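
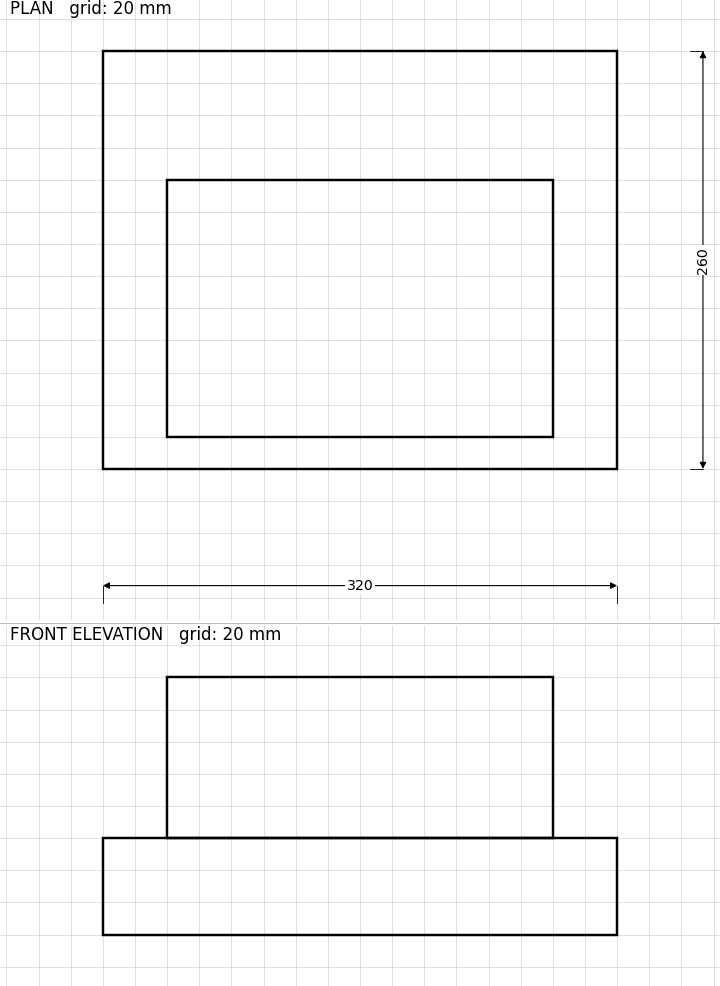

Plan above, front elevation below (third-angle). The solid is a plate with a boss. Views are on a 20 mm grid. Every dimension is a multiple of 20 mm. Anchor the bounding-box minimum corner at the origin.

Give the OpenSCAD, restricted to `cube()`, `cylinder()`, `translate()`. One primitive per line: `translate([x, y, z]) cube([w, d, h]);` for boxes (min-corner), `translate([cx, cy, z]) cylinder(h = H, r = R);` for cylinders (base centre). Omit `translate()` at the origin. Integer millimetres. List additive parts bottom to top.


cube([320, 260, 60]);
translate([40, 20, 60]) cube([240, 160, 100]);


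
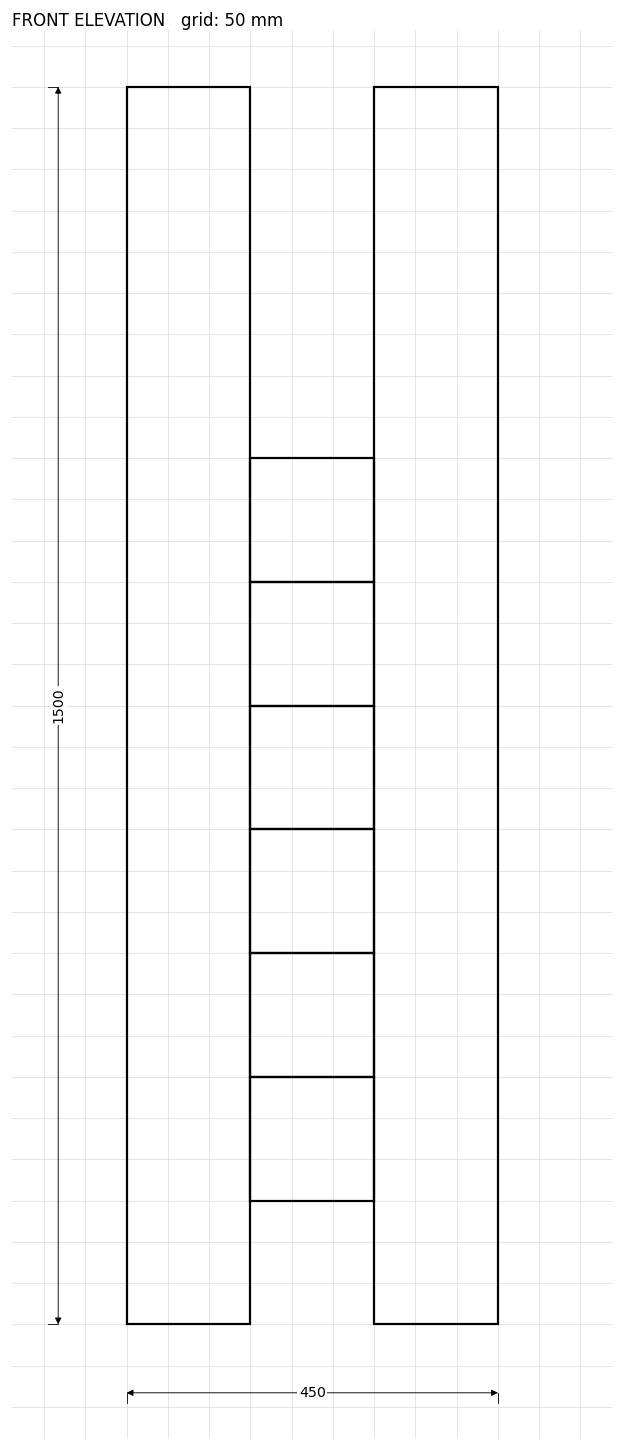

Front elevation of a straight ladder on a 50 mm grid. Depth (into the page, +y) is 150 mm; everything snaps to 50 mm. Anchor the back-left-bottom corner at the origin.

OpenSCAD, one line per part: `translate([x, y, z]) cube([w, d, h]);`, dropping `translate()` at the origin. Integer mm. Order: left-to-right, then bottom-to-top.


cube([150, 150, 1500]);
translate([150, 0, 150]) cube([150, 150, 150]);
translate([150, 0, 300]) cube([150, 150, 150]);
translate([150, 0, 450]) cube([150, 150, 150]);
translate([150, 0, 600]) cube([150, 150, 150]);
translate([150, 0, 750]) cube([150, 150, 150]);
translate([150, 0, 900]) cube([150, 150, 150]);
translate([300, 0, 0]) cube([150, 150, 1500]);


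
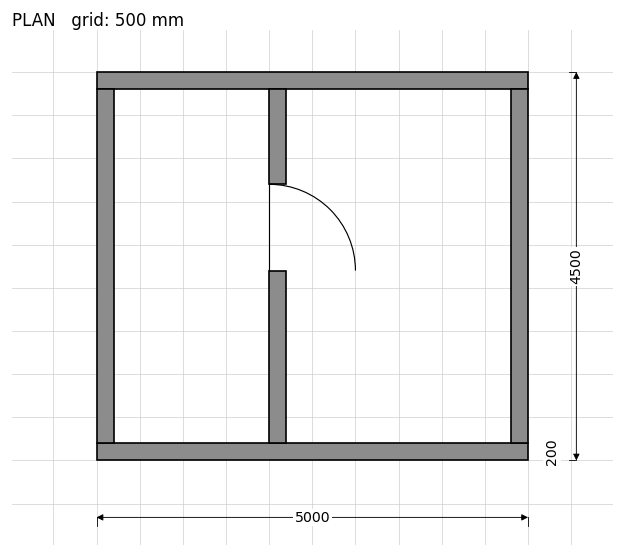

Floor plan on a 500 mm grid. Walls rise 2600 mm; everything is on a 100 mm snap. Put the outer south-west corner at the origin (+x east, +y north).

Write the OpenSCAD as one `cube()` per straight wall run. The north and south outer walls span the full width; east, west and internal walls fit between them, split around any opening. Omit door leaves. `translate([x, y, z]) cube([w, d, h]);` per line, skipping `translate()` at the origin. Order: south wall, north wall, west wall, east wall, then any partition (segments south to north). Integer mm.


cube([5000, 200, 2600]);
translate([0, 4300, 0]) cube([5000, 200, 2600]);
translate([0, 200, 0]) cube([200, 4100, 2600]);
translate([4800, 200, 0]) cube([200, 4100, 2600]);
translate([2000, 200, 0]) cube([200, 2000, 2600]);
translate([2000, 3200, 0]) cube([200, 1100, 2600]);


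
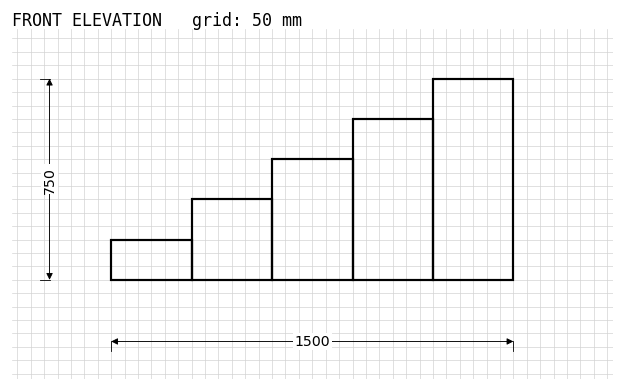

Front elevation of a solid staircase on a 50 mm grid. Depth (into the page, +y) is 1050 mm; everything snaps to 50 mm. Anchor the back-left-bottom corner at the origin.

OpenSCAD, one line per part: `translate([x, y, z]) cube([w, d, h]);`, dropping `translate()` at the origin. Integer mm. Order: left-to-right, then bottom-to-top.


cube([300, 1050, 150]);
translate([300, 0, 0]) cube([300, 1050, 300]);
translate([600, 0, 0]) cube([300, 1050, 450]);
translate([900, 0, 0]) cube([300, 1050, 600]);
translate([1200, 0, 0]) cube([300, 1050, 750]);


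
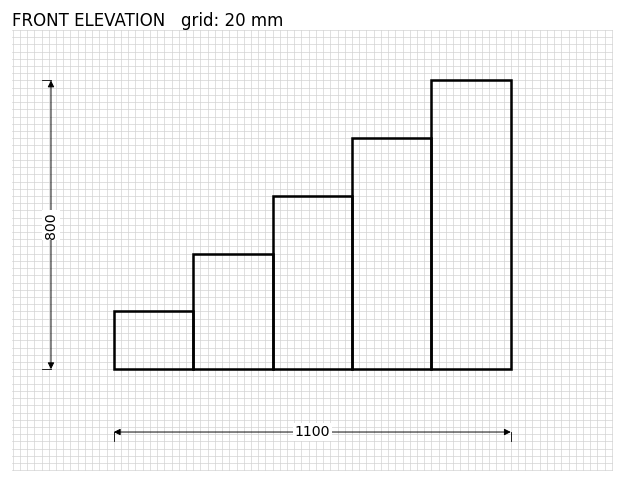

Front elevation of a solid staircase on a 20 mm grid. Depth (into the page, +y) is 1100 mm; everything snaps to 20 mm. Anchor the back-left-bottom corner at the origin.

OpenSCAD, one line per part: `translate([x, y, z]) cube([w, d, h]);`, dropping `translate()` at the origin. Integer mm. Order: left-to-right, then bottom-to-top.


cube([220, 1100, 160]);
translate([220, 0, 0]) cube([220, 1100, 320]);
translate([440, 0, 0]) cube([220, 1100, 480]);
translate([660, 0, 0]) cube([220, 1100, 640]);
translate([880, 0, 0]) cube([220, 1100, 800]);


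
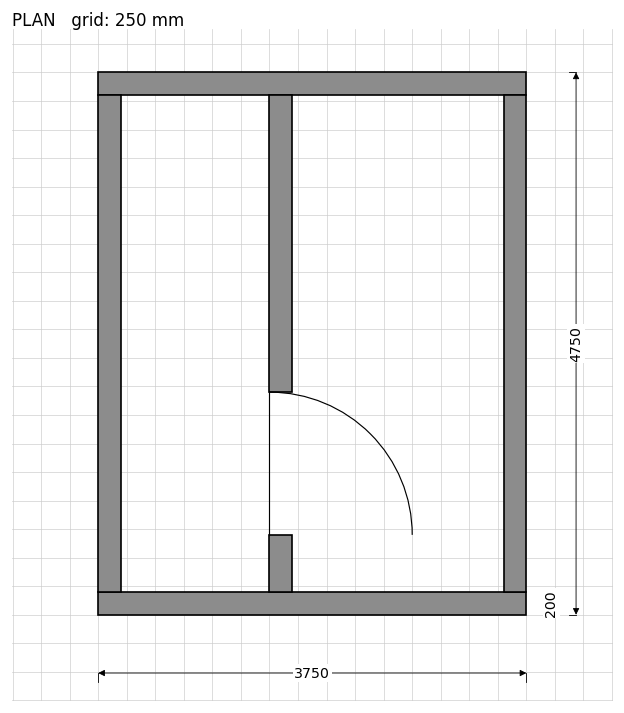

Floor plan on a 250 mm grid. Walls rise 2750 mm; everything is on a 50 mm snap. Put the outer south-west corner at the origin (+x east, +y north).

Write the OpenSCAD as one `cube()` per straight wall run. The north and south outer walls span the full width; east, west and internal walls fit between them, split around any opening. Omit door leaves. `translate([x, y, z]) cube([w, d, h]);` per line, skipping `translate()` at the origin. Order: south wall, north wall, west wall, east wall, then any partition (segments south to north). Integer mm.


cube([3750, 200, 2750]);
translate([0, 4550, 0]) cube([3750, 200, 2750]);
translate([0, 200, 0]) cube([200, 4350, 2750]);
translate([3550, 200, 0]) cube([200, 4350, 2750]);
translate([1500, 200, 0]) cube([200, 500, 2750]);
translate([1500, 1950, 0]) cube([200, 2600, 2750]);


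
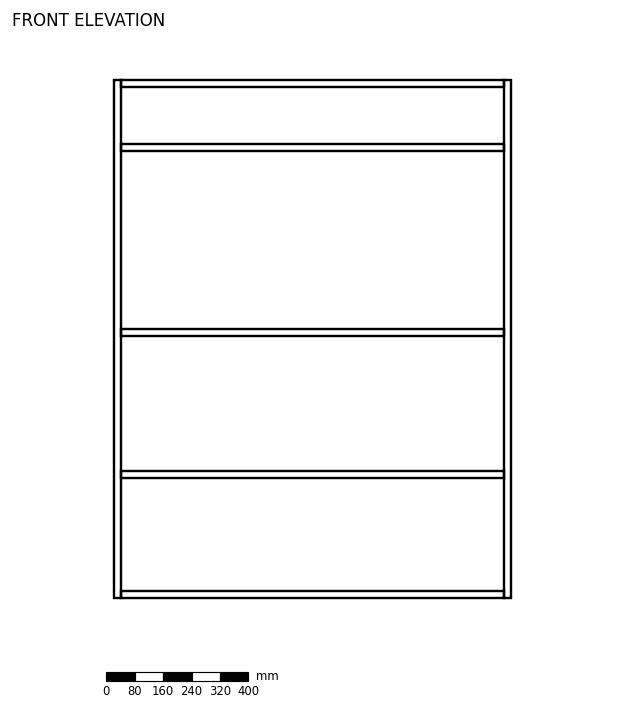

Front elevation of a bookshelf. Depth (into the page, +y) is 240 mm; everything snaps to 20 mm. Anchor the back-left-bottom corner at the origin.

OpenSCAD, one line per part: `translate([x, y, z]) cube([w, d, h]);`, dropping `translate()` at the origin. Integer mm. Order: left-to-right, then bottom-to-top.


cube([20, 240, 1460]);
translate([20, 0, 0]) cube([1080, 240, 20]);
translate([20, 0, 340]) cube([1080, 240, 20]);
translate([20, 0, 740]) cube([1080, 240, 20]);
translate([20, 0, 1260]) cube([1080, 240, 20]);
translate([20, 0, 1440]) cube([1080, 240, 20]);
translate([1100, 0, 0]) cube([20, 240, 1460]);


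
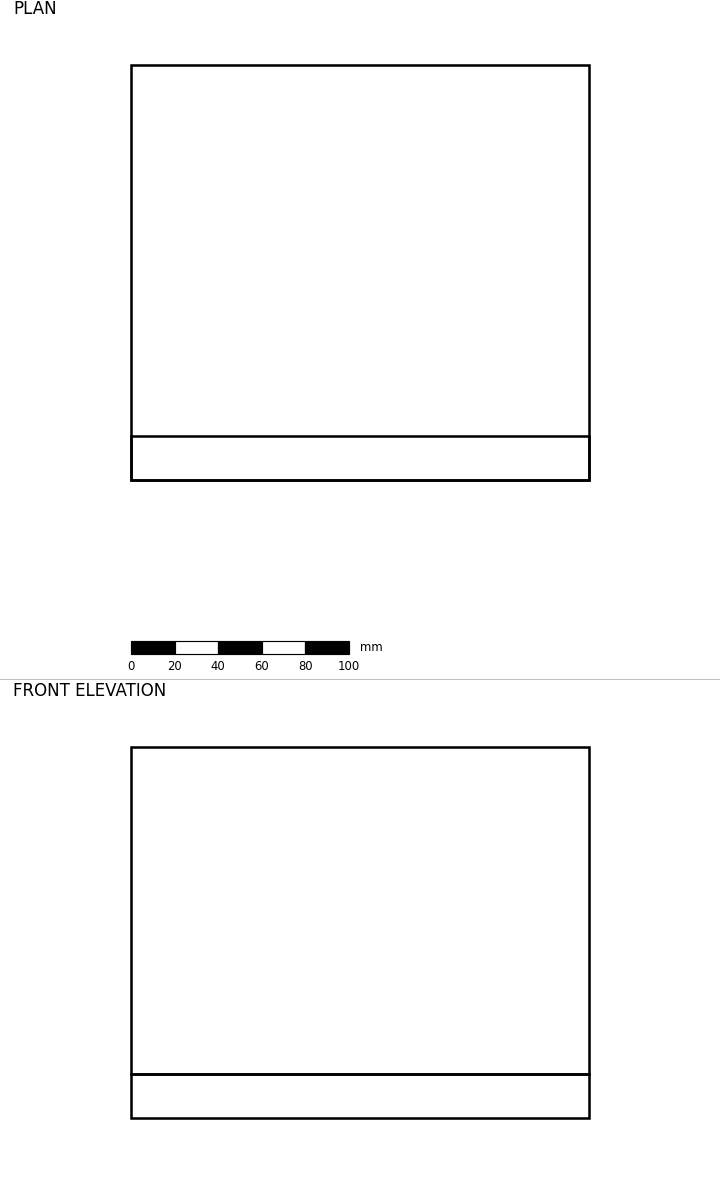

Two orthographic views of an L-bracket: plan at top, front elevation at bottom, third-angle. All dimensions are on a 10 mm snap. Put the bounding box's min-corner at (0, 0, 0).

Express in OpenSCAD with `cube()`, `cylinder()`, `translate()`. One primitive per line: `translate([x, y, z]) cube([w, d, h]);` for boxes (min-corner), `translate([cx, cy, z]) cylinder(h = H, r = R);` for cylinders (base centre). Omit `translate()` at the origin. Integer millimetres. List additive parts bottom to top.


cube([210, 190, 20]);
translate([0, 0, 20]) cube([210, 20, 150]);


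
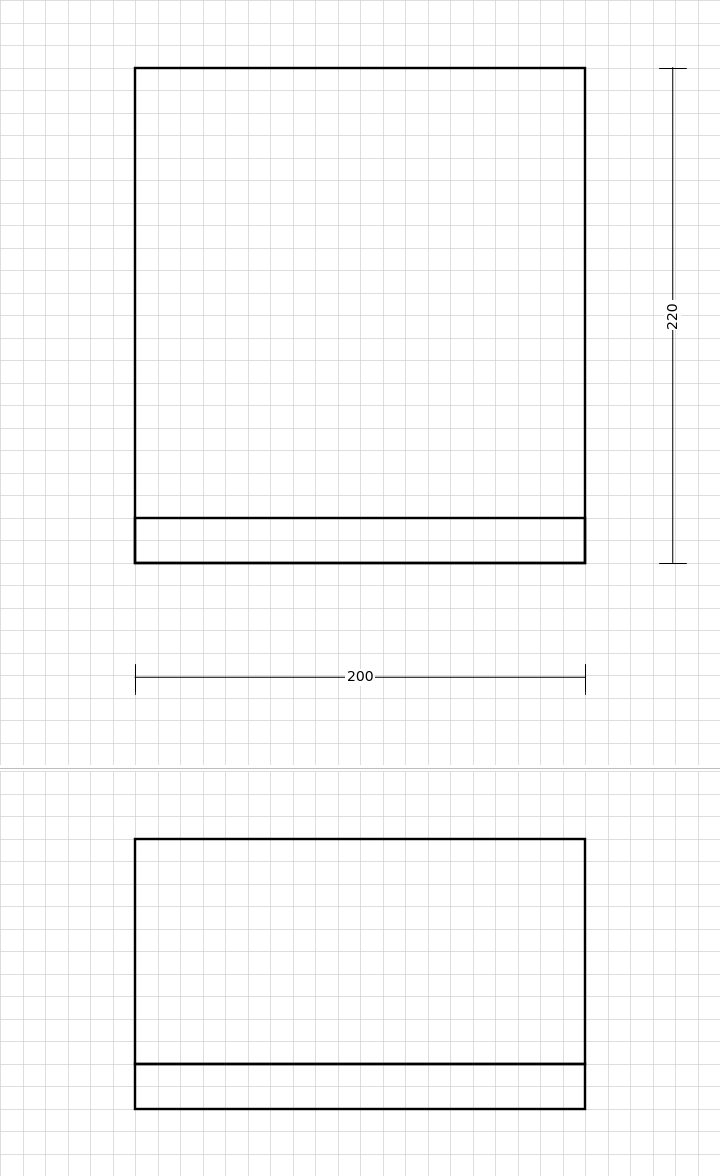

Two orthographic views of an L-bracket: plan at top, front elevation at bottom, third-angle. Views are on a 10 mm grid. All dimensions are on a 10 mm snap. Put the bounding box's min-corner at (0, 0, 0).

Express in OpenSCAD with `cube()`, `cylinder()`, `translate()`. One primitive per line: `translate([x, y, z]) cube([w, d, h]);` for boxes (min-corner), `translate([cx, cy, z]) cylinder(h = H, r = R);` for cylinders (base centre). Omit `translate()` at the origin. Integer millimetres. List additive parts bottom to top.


cube([200, 220, 20]);
translate([0, 0, 20]) cube([200, 20, 100]);


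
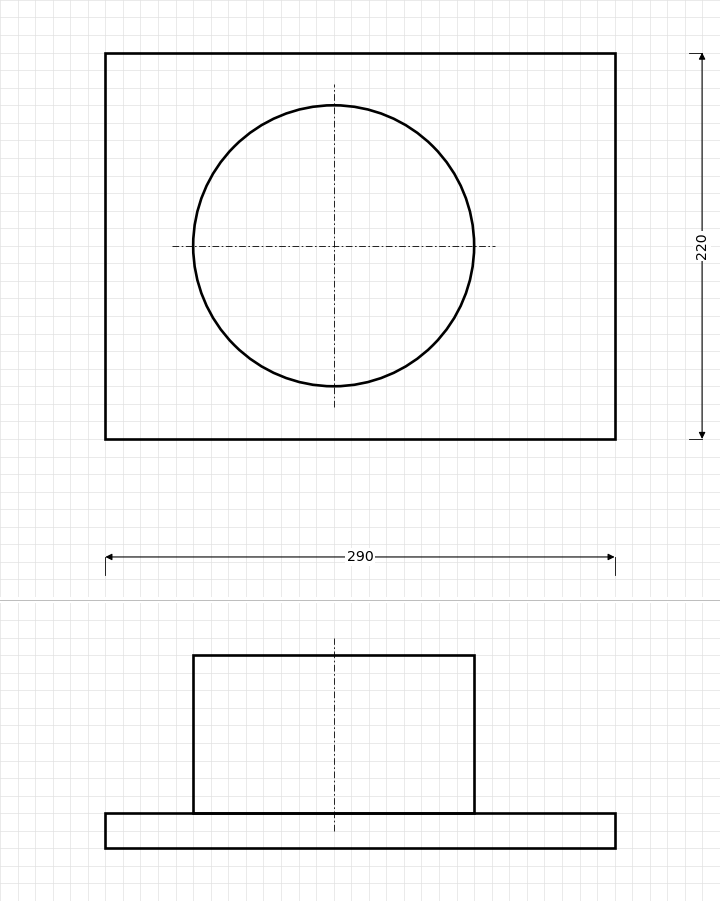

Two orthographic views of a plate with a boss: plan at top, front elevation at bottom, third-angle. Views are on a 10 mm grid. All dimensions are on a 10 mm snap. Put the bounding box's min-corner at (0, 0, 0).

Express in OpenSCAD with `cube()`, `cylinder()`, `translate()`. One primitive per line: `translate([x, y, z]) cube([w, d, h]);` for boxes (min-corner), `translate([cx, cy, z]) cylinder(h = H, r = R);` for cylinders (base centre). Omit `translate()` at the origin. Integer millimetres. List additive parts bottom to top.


cube([290, 220, 20]);
translate([130, 110, 20]) cylinder(h = 90, r = 80);


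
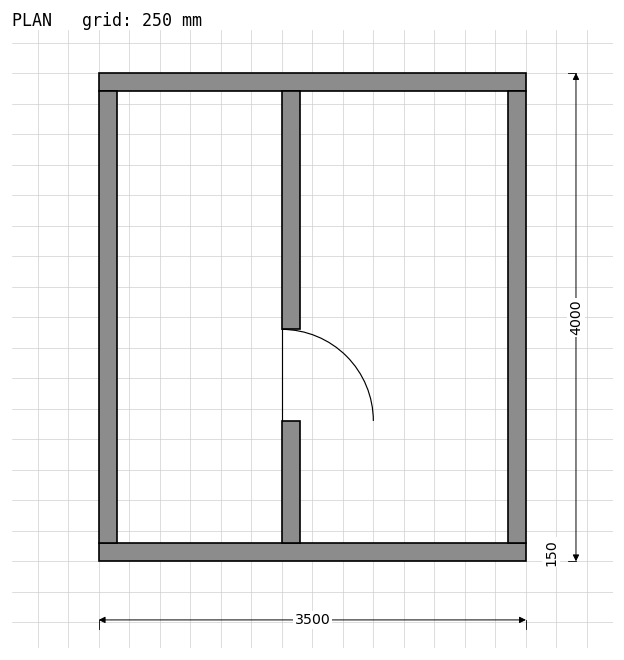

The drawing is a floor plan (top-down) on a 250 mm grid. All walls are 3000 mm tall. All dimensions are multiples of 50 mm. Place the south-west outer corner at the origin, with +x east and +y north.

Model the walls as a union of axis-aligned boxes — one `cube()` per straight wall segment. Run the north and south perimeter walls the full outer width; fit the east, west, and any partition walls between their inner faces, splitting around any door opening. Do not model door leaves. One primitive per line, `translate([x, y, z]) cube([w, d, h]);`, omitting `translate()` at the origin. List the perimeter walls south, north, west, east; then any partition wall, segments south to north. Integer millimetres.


cube([3500, 150, 3000]);
translate([0, 3850, 0]) cube([3500, 150, 3000]);
translate([0, 150, 0]) cube([150, 3700, 3000]);
translate([3350, 150, 0]) cube([150, 3700, 3000]);
translate([1500, 150, 0]) cube([150, 1000, 3000]);
translate([1500, 1900, 0]) cube([150, 1950, 3000]);


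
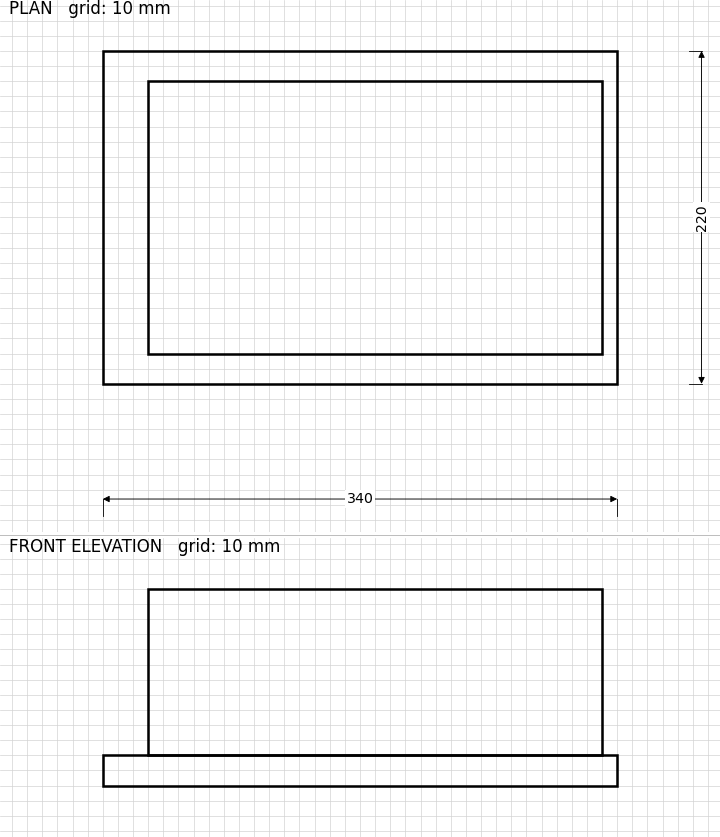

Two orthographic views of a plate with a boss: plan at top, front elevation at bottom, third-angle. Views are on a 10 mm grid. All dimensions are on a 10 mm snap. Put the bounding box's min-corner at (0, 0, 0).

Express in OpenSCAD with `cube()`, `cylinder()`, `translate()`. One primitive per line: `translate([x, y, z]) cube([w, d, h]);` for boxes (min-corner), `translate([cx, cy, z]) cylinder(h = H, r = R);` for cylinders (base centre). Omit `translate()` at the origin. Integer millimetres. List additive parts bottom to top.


cube([340, 220, 20]);
translate([30, 20, 20]) cube([300, 180, 110]);


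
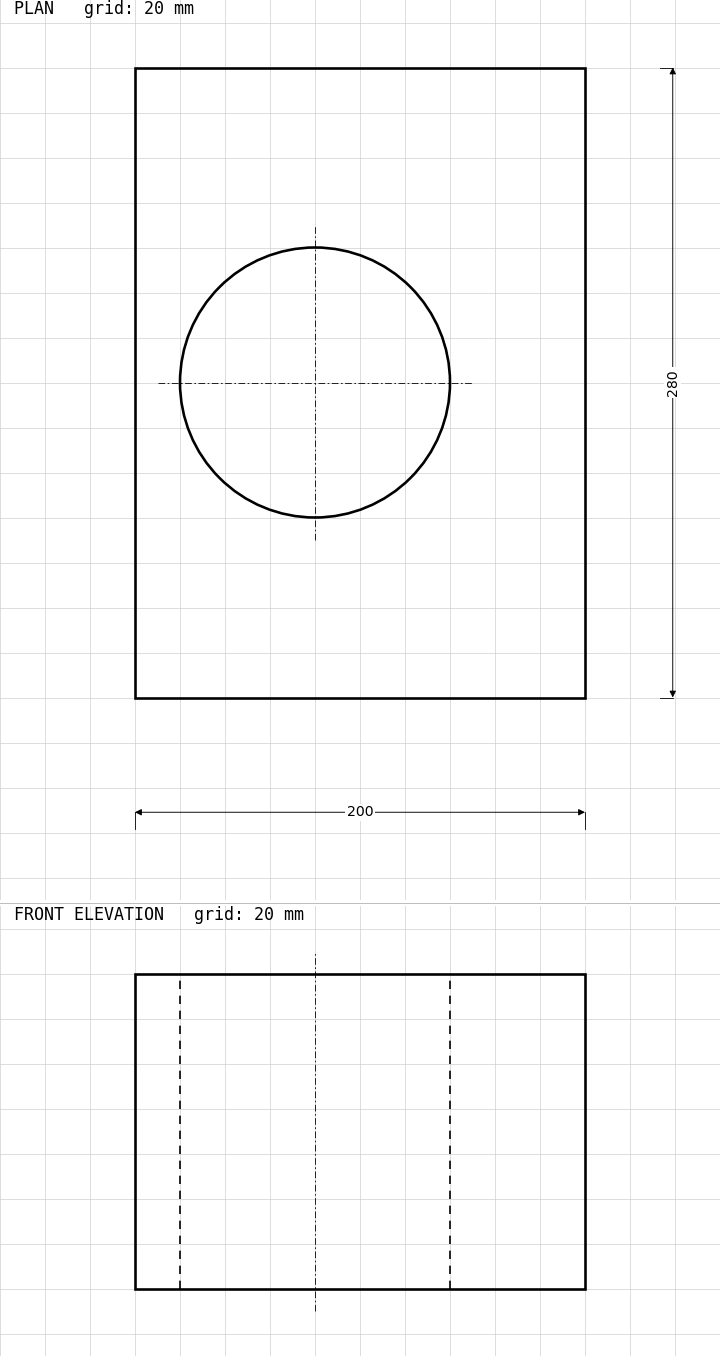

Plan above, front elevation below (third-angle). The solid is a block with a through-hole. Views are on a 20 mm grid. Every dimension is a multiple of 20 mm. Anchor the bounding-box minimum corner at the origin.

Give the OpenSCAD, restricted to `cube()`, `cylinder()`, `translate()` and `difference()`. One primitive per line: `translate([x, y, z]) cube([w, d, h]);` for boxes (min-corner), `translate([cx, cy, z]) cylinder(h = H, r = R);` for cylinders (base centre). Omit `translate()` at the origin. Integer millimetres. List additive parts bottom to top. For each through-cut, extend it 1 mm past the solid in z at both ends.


difference() {
  cube([200, 280, 140]);
  translate([80, 140, -1]) cylinder(h = 142, r = 60);
}


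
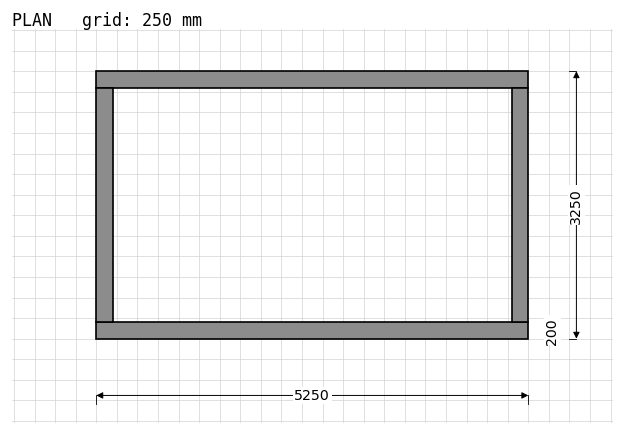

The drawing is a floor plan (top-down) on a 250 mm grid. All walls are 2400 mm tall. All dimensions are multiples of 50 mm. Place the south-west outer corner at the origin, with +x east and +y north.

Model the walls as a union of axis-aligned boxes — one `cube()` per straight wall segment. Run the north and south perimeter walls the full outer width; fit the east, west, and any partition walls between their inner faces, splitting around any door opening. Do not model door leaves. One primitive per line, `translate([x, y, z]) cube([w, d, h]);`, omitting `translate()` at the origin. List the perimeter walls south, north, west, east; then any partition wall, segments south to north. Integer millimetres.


cube([5250, 200, 2400]);
translate([0, 3050, 0]) cube([5250, 200, 2400]);
translate([0, 200, 0]) cube([200, 2850, 2400]);
translate([5050, 200, 0]) cube([200, 2850, 2400]);


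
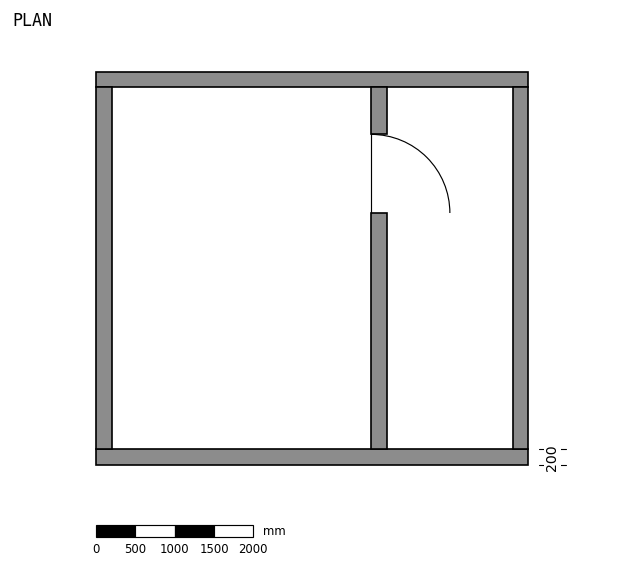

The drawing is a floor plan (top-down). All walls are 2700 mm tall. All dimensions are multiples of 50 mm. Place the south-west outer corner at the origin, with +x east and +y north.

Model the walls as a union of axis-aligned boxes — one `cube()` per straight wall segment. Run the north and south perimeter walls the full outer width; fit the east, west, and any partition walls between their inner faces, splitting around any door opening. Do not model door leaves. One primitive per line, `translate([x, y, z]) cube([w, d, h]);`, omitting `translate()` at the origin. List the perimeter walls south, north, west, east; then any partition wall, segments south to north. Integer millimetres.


cube([5500, 200, 2700]);
translate([0, 4800, 0]) cube([5500, 200, 2700]);
translate([0, 200, 0]) cube([200, 4600, 2700]);
translate([5300, 200, 0]) cube([200, 4600, 2700]);
translate([3500, 200, 0]) cube([200, 3000, 2700]);
translate([3500, 4200, 0]) cube([200, 600, 2700]);


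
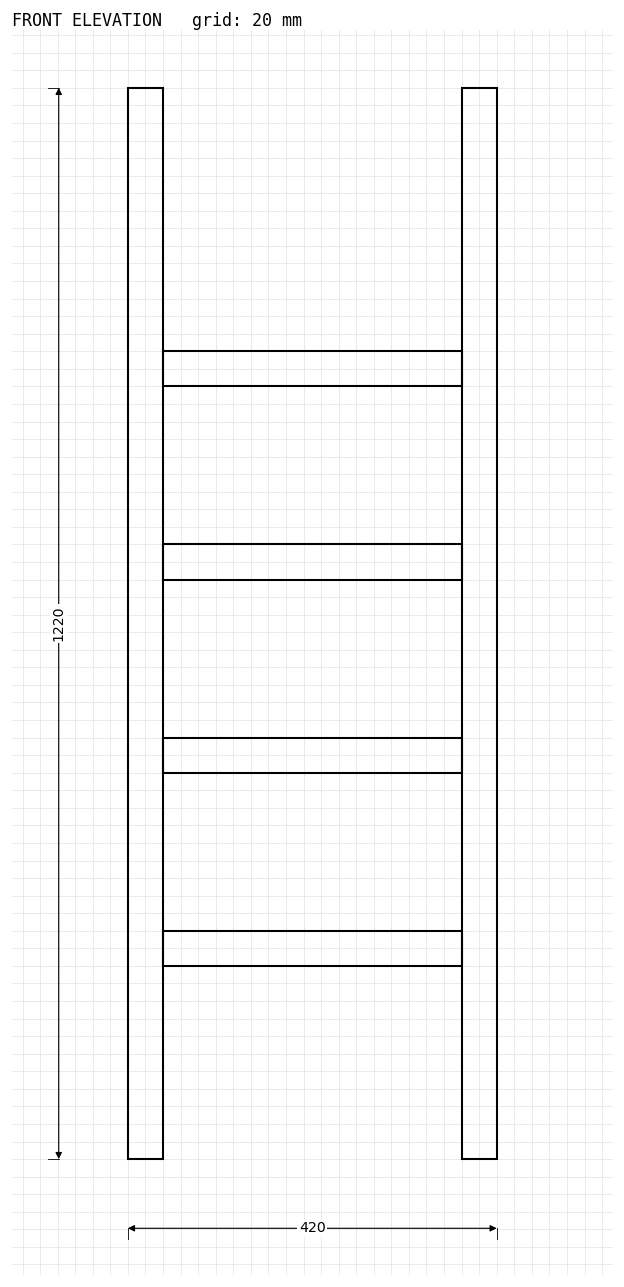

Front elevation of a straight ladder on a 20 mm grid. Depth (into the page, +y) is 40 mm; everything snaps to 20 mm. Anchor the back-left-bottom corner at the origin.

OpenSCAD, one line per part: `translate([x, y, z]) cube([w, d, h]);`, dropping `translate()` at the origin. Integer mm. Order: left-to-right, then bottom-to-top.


cube([40, 40, 1220]);
translate([40, 0, 220]) cube([340, 40, 40]);
translate([40, 0, 440]) cube([340, 40, 40]);
translate([40, 0, 660]) cube([340, 40, 40]);
translate([40, 0, 880]) cube([340, 40, 40]);
translate([380, 0, 0]) cube([40, 40, 1220]);


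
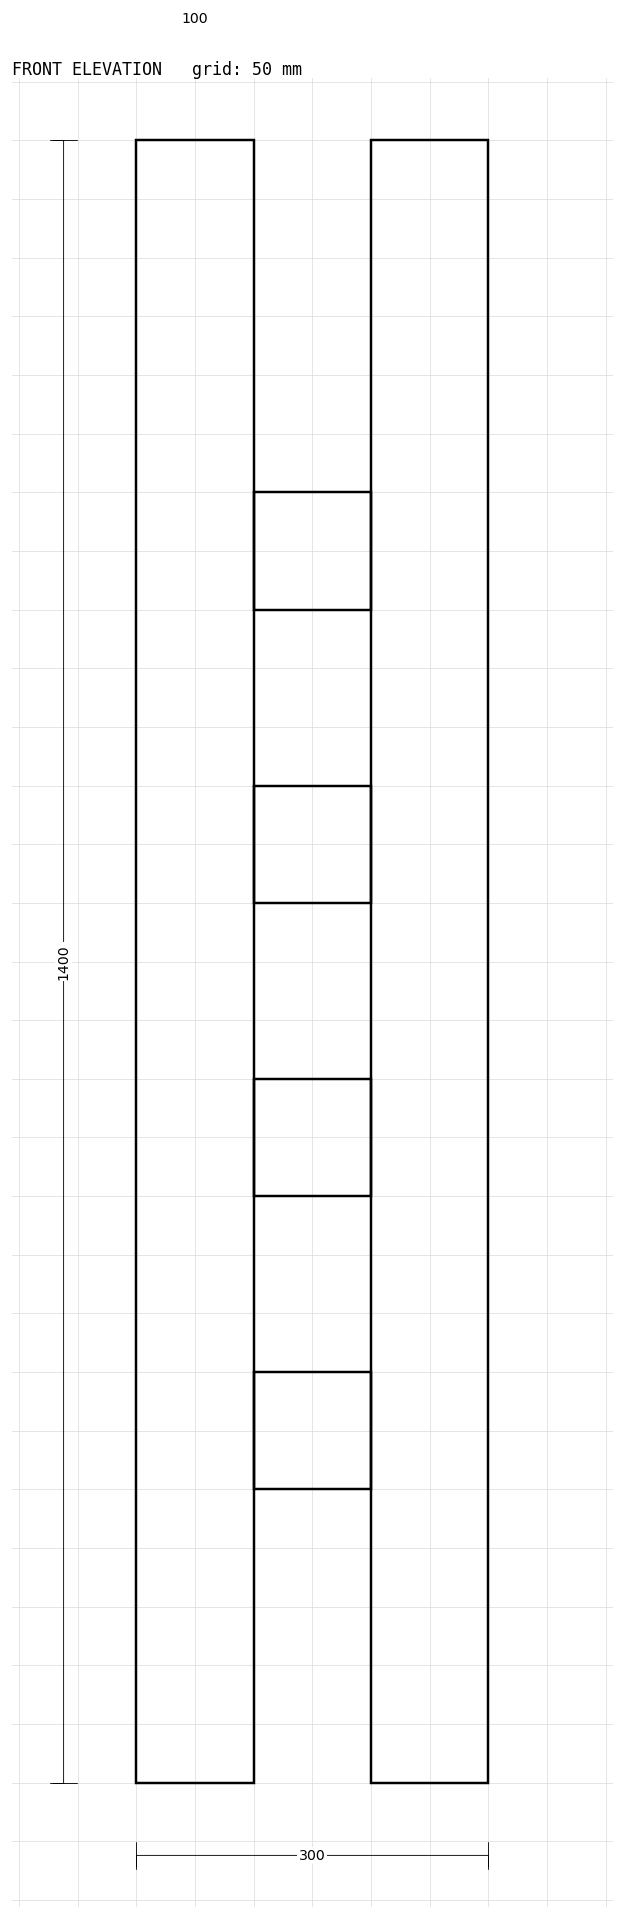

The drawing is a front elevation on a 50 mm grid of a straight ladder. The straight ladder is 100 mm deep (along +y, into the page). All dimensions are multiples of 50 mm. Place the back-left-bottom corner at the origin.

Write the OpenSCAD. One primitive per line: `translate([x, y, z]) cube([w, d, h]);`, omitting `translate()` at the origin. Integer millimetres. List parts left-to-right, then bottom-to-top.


cube([100, 100, 1400]);
translate([100, 0, 250]) cube([100, 100, 100]);
translate([100, 0, 500]) cube([100, 100, 100]);
translate([100, 0, 750]) cube([100, 100, 100]);
translate([100, 0, 1000]) cube([100, 100, 100]);
translate([200, 0, 0]) cube([100, 100, 1400]);


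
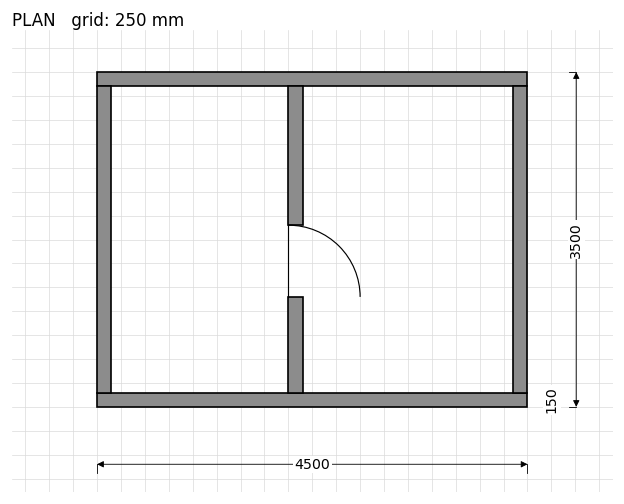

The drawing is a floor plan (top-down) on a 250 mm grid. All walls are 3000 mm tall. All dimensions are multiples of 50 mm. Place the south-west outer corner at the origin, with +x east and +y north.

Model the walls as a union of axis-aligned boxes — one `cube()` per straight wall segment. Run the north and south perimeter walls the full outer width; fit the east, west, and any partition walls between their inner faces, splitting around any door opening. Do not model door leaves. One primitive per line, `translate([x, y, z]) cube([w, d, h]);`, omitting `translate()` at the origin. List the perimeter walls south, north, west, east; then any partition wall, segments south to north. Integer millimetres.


cube([4500, 150, 3000]);
translate([0, 3350, 0]) cube([4500, 150, 3000]);
translate([0, 150, 0]) cube([150, 3200, 3000]);
translate([4350, 150, 0]) cube([150, 3200, 3000]);
translate([2000, 150, 0]) cube([150, 1000, 3000]);
translate([2000, 1900, 0]) cube([150, 1450, 3000]);


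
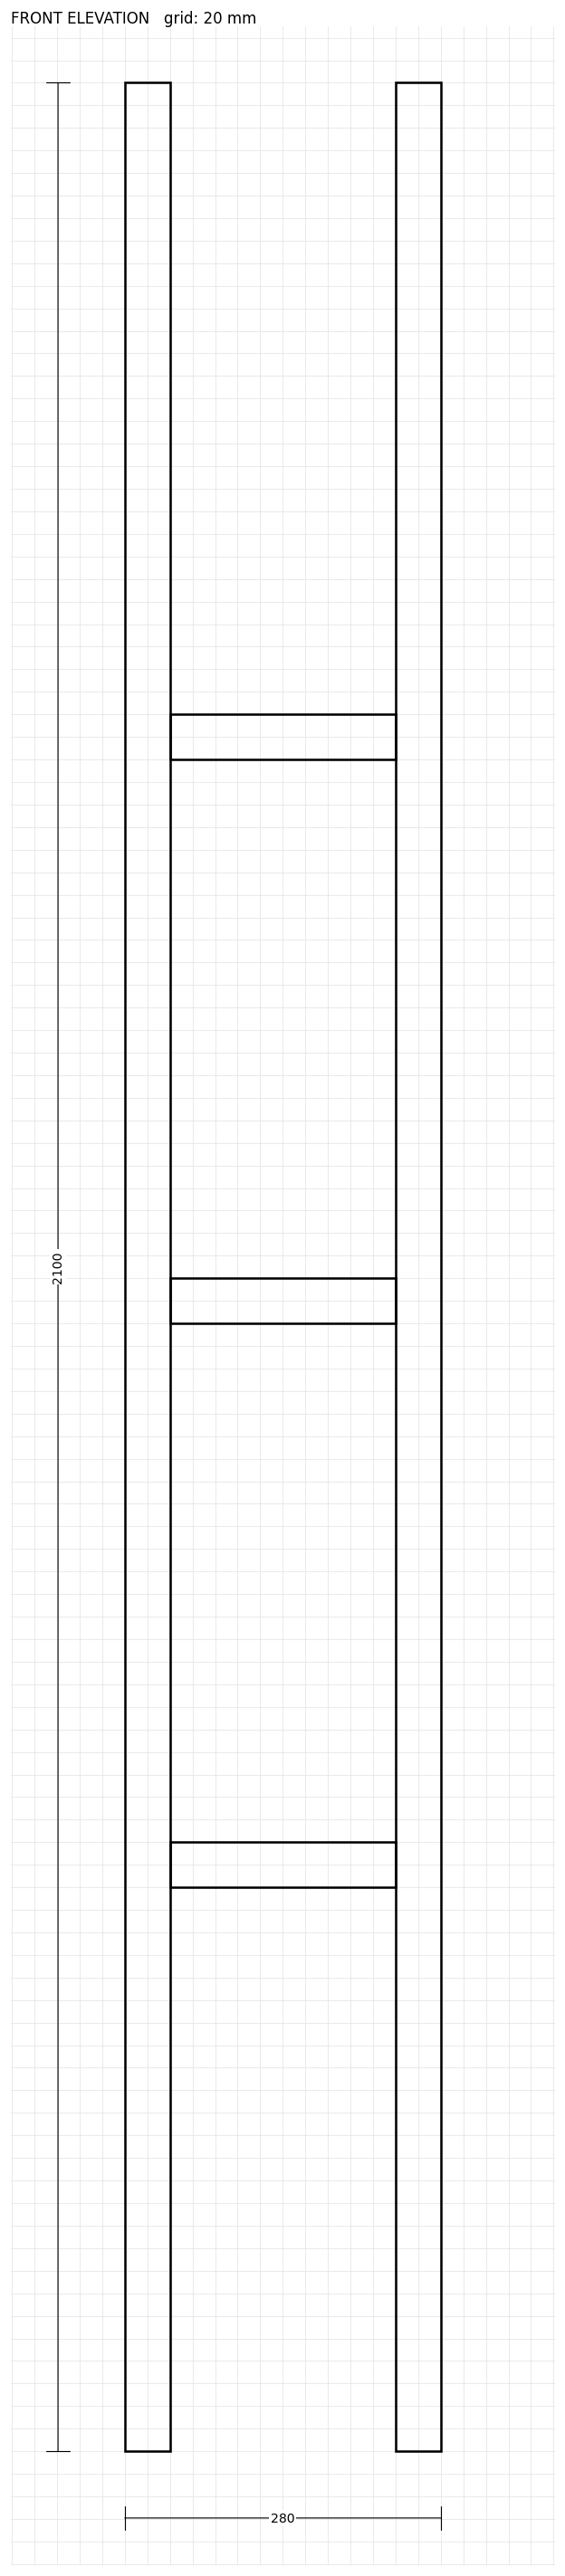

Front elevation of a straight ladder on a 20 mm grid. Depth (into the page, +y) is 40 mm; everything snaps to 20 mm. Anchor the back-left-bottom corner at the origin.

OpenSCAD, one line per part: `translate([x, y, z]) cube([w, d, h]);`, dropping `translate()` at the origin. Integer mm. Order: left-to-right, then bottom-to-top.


cube([40, 40, 2100]);
translate([40, 0, 500]) cube([200, 40, 40]);
translate([40, 0, 1000]) cube([200, 40, 40]);
translate([40, 0, 1500]) cube([200, 40, 40]);
translate([240, 0, 0]) cube([40, 40, 2100]);


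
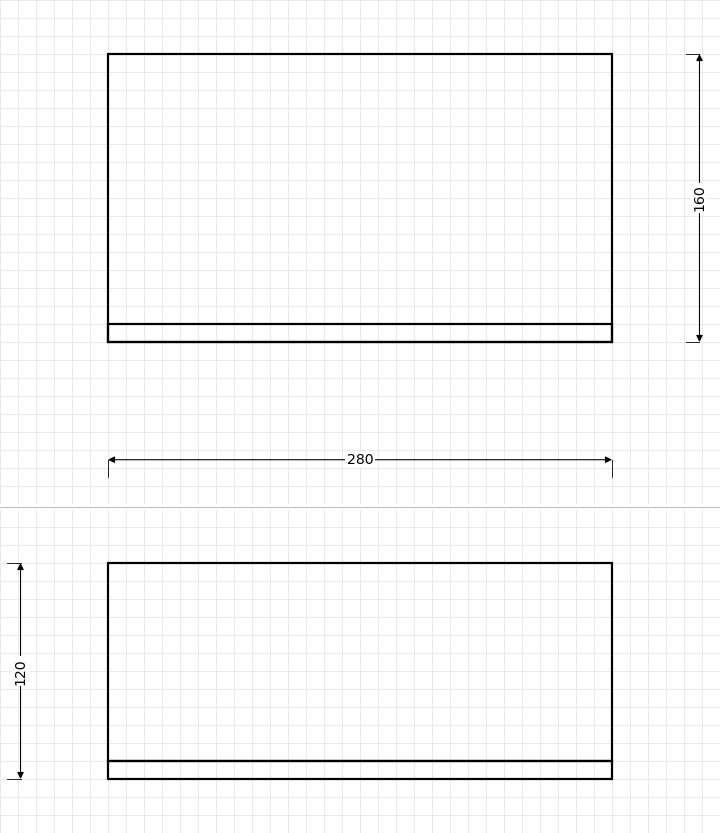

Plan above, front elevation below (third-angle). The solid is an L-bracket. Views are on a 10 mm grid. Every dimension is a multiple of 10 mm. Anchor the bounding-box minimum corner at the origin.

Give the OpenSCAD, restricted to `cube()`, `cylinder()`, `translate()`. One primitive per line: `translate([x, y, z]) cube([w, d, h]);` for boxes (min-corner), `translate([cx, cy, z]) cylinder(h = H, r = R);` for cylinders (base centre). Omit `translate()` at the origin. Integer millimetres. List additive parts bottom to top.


cube([280, 160, 10]);
translate([0, 0, 10]) cube([280, 10, 110]);


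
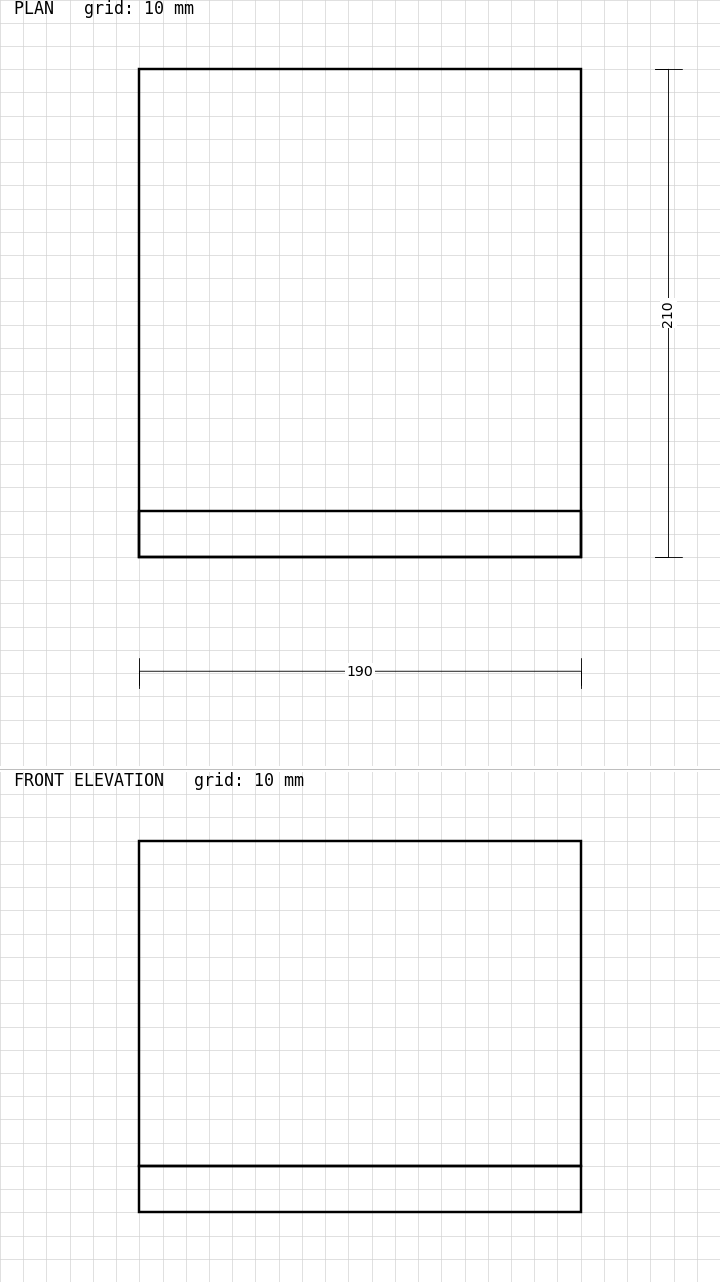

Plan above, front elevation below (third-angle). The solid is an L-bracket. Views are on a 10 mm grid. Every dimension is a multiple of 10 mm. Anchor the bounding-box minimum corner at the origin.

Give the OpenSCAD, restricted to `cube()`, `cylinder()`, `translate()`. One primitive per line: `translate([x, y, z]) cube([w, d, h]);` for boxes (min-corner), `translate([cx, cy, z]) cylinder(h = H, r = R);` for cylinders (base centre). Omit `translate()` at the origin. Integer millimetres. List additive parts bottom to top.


cube([190, 210, 20]);
translate([0, 0, 20]) cube([190, 20, 140]);


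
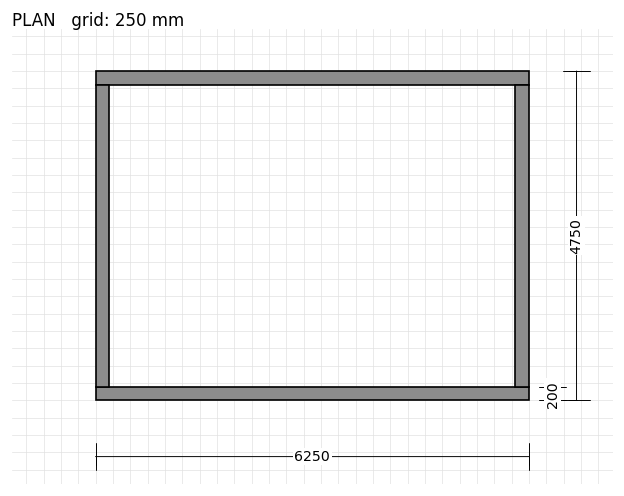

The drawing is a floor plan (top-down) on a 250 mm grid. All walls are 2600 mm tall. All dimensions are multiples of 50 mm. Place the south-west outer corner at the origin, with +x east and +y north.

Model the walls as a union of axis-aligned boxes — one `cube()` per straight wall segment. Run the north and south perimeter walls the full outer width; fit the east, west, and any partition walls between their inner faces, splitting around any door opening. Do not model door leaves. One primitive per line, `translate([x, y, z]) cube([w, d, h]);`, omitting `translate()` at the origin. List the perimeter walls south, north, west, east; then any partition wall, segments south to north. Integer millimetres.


cube([6250, 200, 2600]);
translate([0, 4550, 0]) cube([6250, 200, 2600]);
translate([0, 200, 0]) cube([200, 4350, 2600]);
translate([6050, 200, 0]) cube([200, 4350, 2600]);


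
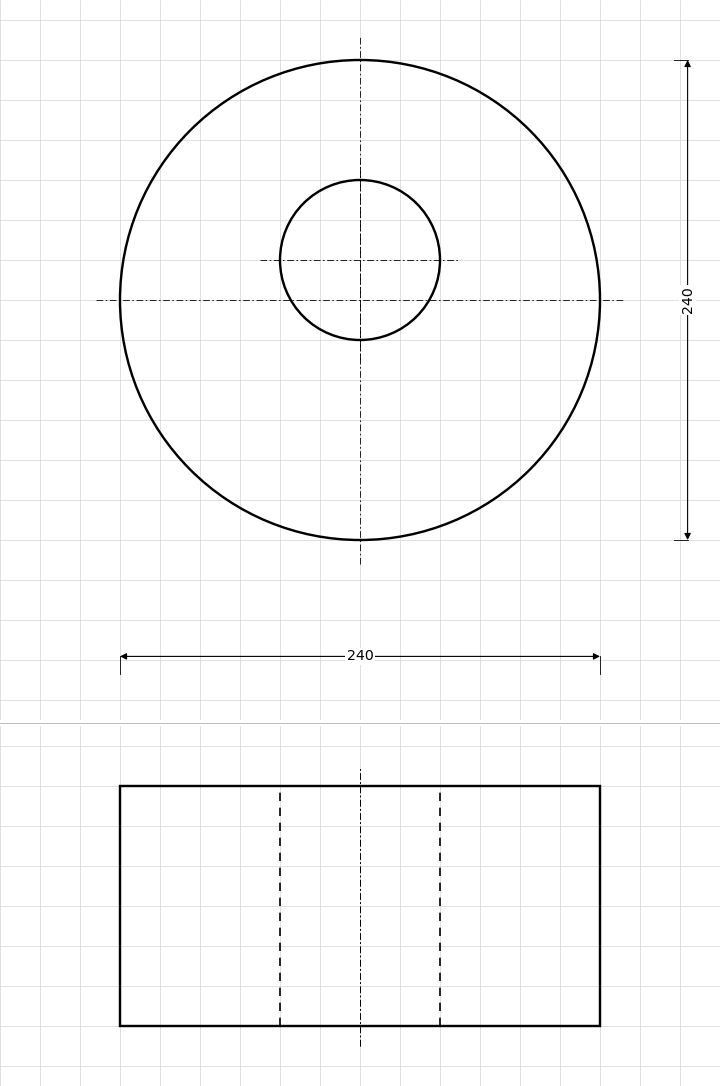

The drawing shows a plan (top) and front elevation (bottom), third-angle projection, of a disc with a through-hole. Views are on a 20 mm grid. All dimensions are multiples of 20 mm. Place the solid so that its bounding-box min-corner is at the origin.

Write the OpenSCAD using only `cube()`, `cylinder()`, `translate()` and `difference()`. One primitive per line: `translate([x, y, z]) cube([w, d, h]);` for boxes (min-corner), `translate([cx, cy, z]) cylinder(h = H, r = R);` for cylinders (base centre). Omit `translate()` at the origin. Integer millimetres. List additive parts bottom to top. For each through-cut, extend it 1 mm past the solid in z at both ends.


difference() {
  translate([120, 120, 0]) cylinder(h = 120, r = 120);
  translate([120, 140, -1]) cylinder(h = 122, r = 40);
}


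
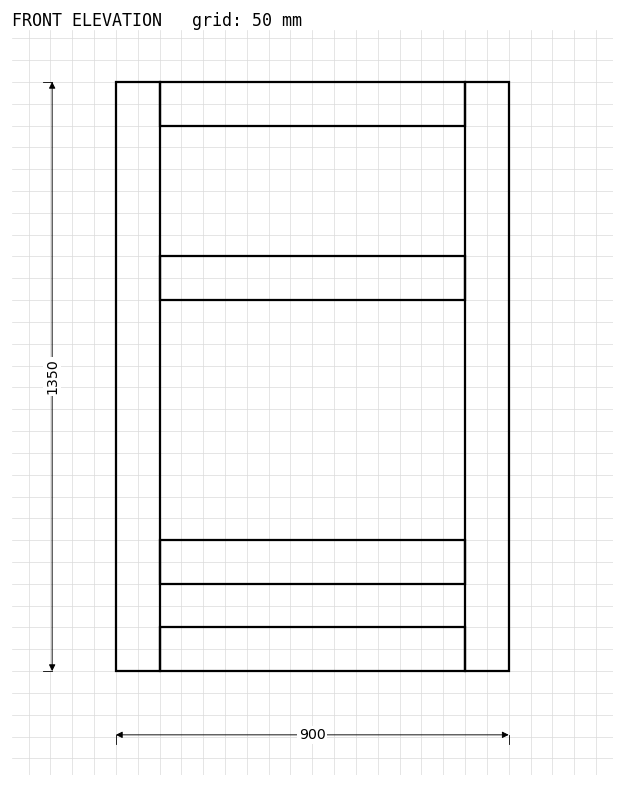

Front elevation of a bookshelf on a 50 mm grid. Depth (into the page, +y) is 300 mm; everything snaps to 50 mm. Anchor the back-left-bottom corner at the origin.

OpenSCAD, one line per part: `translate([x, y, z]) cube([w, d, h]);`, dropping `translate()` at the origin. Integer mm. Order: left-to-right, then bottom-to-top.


cube([100, 300, 1350]);
translate([100, 0, 0]) cube([700, 300, 100]);
translate([100, 0, 200]) cube([700, 300, 100]);
translate([100, 0, 850]) cube([700, 300, 100]);
translate([100, 0, 1250]) cube([700, 300, 100]);
translate([800, 0, 0]) cube([100, 300, 1350]);


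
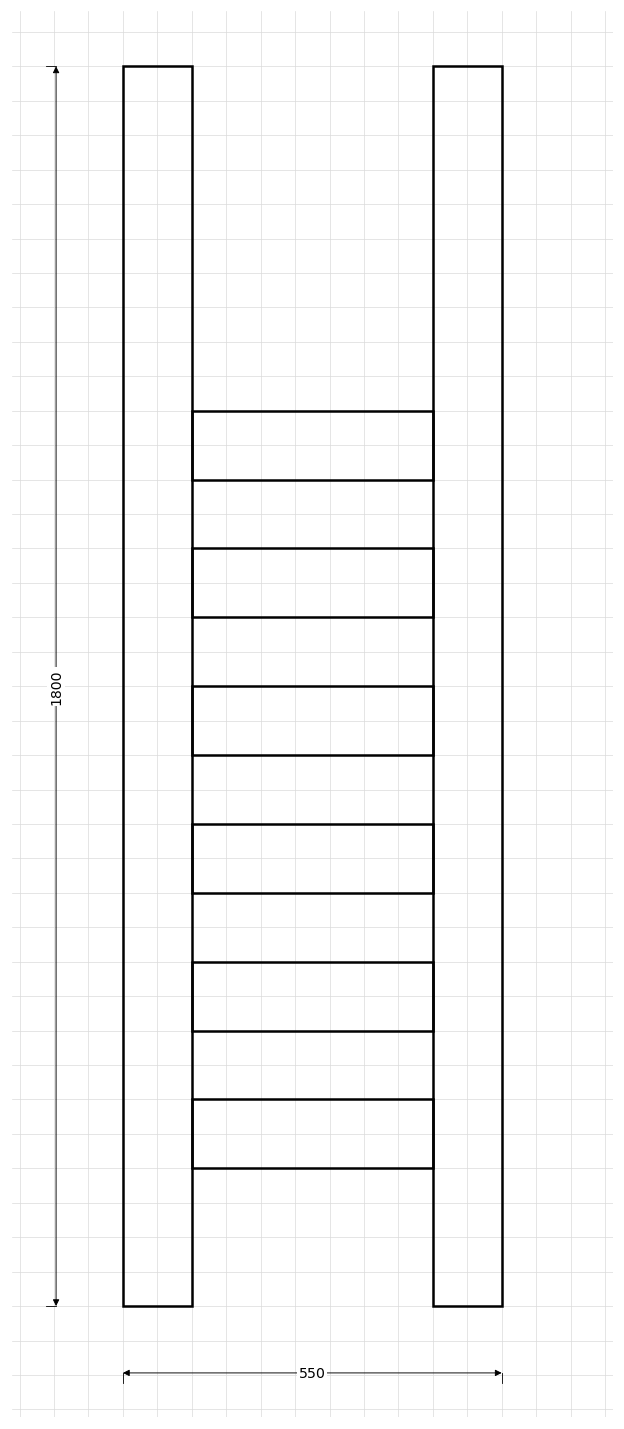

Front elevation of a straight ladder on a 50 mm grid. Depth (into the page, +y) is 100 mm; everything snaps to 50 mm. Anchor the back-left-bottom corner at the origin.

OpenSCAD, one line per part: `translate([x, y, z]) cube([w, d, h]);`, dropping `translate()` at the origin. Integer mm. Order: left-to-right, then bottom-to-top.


cube([100, 100, 1800]);
translate([100, 0, 200]) cube([350, 100, 100]);
translate([100, 0, 400]) cube([350, 100, 100]);
translate([100, 0, 600]) cube([350, 100, 100]);
translate([100, 0, 800]) cube([350, 100, 100]);
translate([100, 0, 1000]) cube([350, 100, 100]);
translate([100, 0, 1200]) cube([350, 100, 100]);
translate([450, 0, 0]) cube([100, 100, 1800]);


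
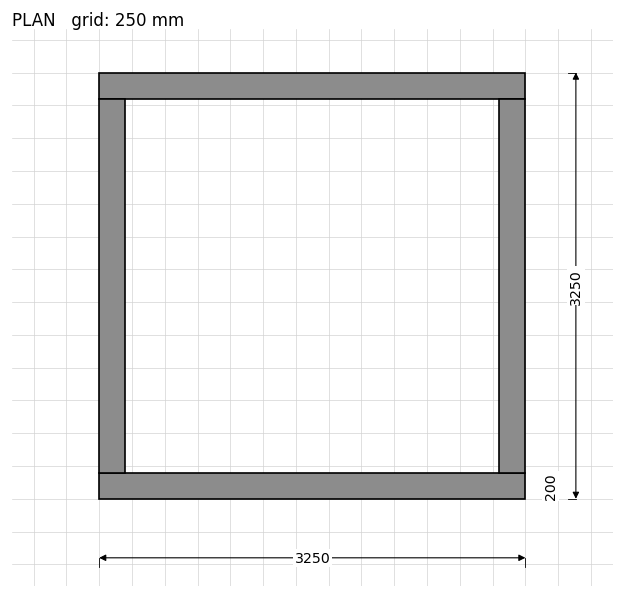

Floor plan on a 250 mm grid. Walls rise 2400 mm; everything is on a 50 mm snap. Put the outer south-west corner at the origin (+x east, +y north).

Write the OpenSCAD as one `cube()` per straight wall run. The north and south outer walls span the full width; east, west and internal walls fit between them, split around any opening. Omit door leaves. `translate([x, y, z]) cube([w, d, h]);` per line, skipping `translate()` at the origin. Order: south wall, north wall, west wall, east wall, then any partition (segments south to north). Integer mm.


cube([3250, 200, 2400]);
translate([0, 3050, 0]) cube([3250, 200, 2400]);
translate([0, 200, 0]) cube([200, 2850, 2400]);
translate([3050, 200, 0]) cube([200, 2850, 2400]);


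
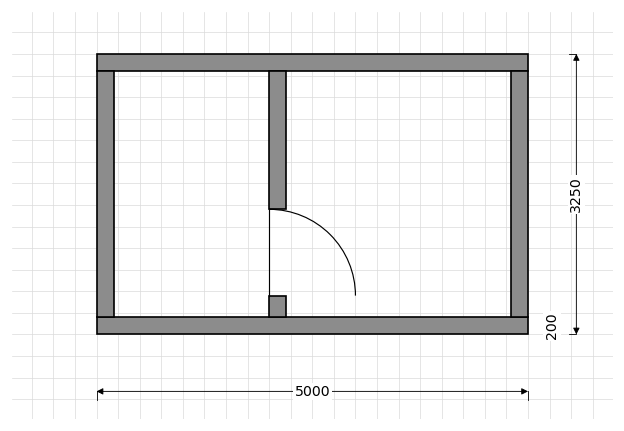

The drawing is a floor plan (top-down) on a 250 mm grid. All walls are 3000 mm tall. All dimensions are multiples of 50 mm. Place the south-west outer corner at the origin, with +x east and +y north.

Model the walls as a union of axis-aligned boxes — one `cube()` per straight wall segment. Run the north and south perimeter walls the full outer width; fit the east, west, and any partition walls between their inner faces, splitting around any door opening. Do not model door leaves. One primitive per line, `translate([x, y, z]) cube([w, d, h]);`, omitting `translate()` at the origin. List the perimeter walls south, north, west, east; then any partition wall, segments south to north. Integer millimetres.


cube([5000, 200, 3000]);
translate([0, 3050, 0]) cube([5000, 200, 3000]);
translate([0, 200, 0]) cube([200, 2850, 3000]);
translate([4800, 200, 0]) cube([200, 2850, 3000]);
translate([2000, 200, 0]) cube([200, 250, 3000]);
translate([2000, 1450, 0]) cube([200, 1600, 3000]);


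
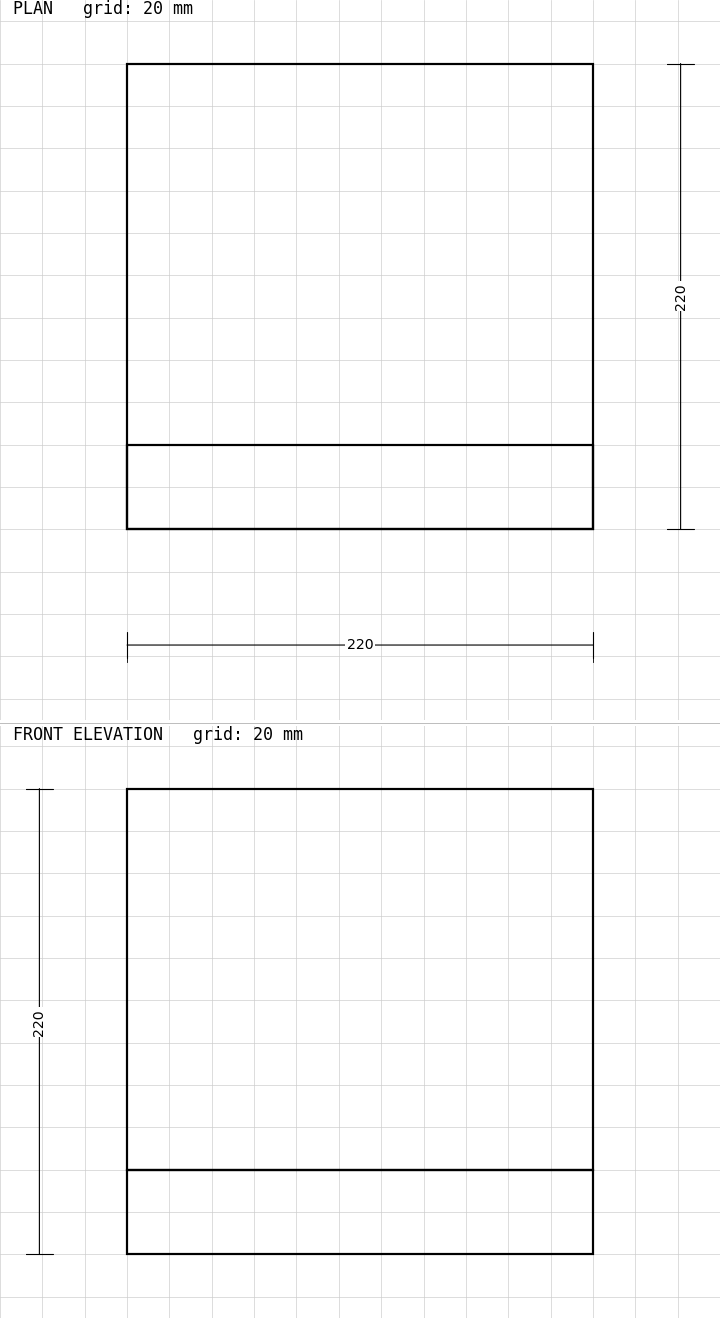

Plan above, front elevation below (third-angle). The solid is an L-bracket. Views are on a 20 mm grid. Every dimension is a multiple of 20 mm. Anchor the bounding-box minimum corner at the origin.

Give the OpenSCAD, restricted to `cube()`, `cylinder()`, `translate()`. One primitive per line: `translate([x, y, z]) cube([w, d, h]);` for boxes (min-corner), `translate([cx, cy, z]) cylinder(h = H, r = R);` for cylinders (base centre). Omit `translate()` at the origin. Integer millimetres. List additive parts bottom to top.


cube([220, 220, 40]);
translate([0, 0, 40]) cube([220, 40, 180]);


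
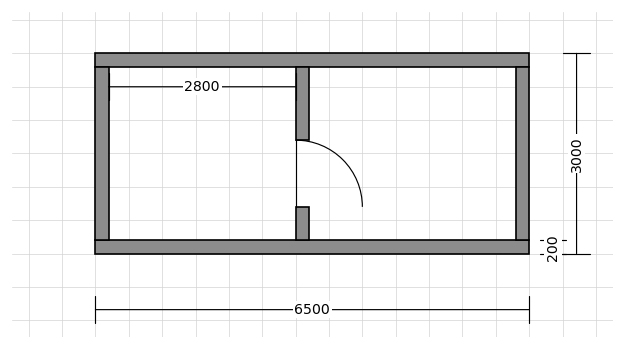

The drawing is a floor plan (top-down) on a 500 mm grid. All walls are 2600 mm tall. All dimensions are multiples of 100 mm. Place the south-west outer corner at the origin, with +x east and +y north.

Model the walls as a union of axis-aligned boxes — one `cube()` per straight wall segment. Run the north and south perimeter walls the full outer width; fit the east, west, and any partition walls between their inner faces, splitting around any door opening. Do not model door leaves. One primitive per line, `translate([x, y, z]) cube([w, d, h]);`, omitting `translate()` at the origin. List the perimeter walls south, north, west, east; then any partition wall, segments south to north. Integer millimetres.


cube([6500, 200, 2600]);
translate([0, 2800, 0]) cube([6500, 200, 2600]);
translate([0, 200, 0]) cube([200, 2600, 2600]);
translate([6300, 200, 0]) cube([200, 2600, 2600]);
translate([3000, 200, 0]) cube([200, 500, 2600]);
translate([3000, 1700, 0]) cube([200, 1100, 2600]);


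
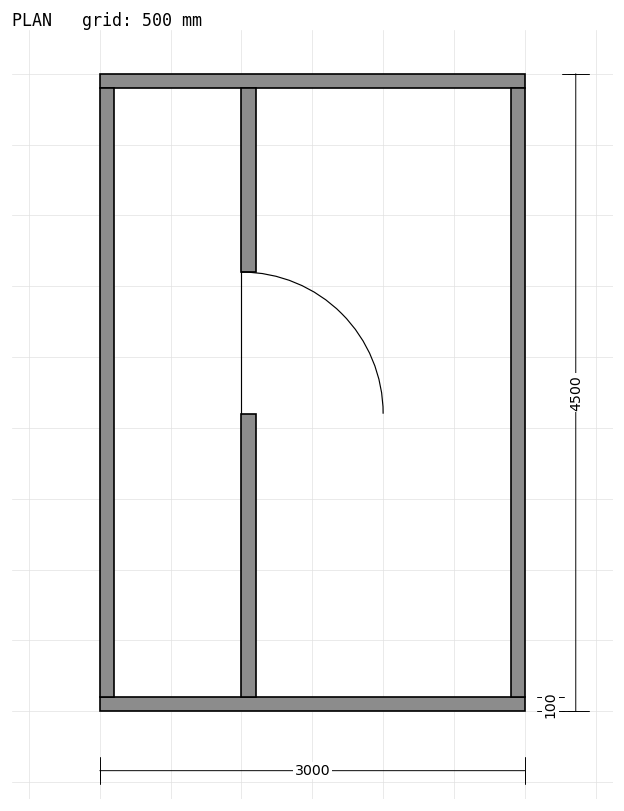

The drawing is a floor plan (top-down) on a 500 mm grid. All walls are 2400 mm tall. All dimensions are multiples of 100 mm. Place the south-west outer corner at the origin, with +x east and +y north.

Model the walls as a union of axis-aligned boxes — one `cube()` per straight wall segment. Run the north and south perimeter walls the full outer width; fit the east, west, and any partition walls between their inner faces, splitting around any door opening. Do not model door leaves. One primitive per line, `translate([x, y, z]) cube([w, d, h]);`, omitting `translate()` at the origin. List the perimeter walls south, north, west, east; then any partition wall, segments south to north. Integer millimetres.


cube([3000, 100, 2400]);
translate([0, 4400, 0]) cube([3000, 100, 2400]);
translate([0, 100, 0]) cube([100, 4300, 2400]);
translate([2900, 100, 0]) cube([100, 4300, 2400]);
translate([1000, 100, 0]) cube([100, 2000, 2400]);
translate([1000, 3100, 0]) cube([100, 1300, 2400]);


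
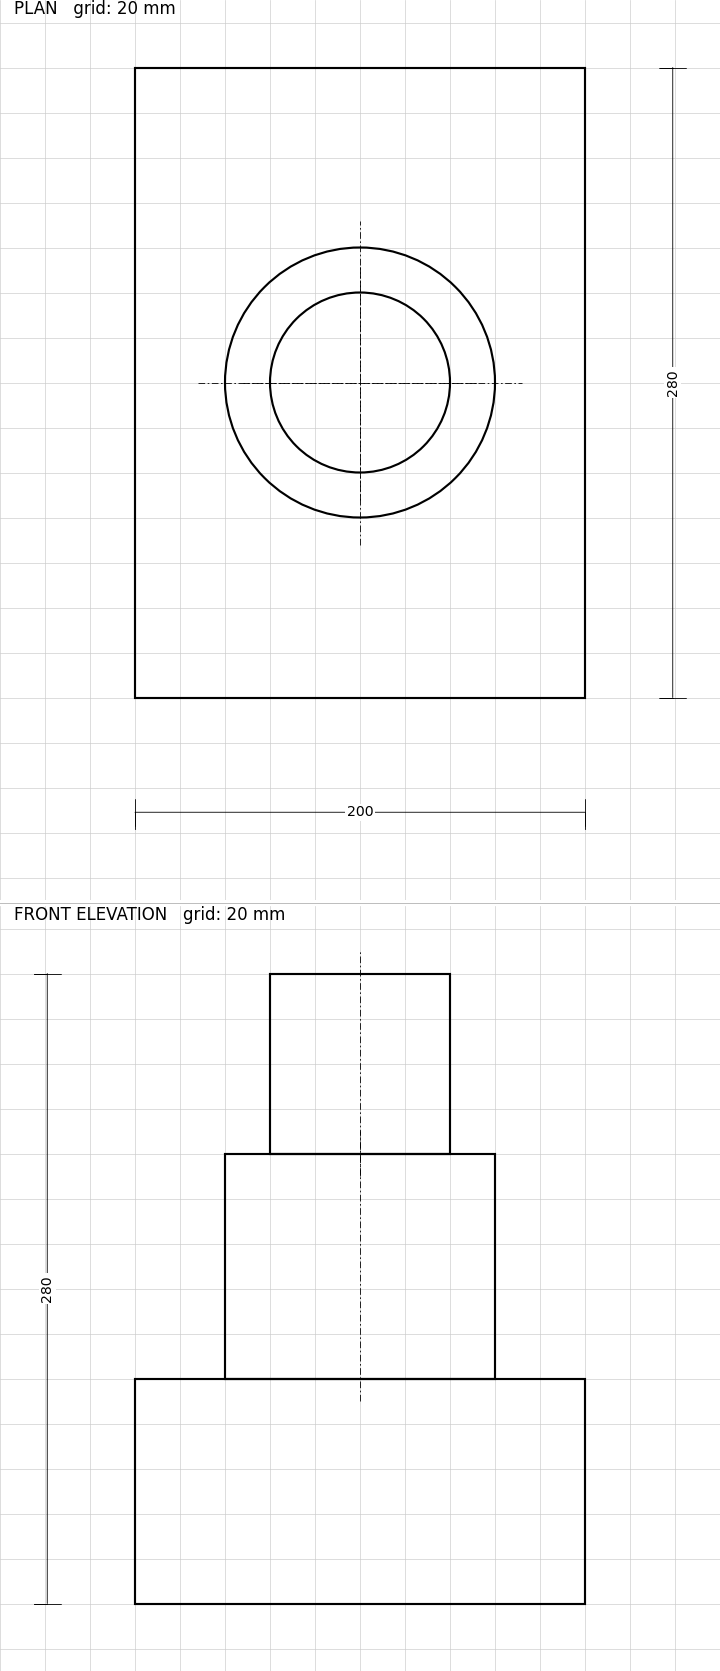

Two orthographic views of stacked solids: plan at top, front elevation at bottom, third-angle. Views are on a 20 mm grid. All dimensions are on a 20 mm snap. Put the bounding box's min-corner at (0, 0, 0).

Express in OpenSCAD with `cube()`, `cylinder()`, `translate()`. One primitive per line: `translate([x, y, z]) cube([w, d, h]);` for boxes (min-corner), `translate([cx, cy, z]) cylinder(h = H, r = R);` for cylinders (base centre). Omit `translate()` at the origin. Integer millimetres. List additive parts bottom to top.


cube([200, 280, 100]);
translate([100, 140, 100]) cylinder(h = 100, r = 60);
translate([100, 140, 200]) cylinder(h = 80, r = 40);


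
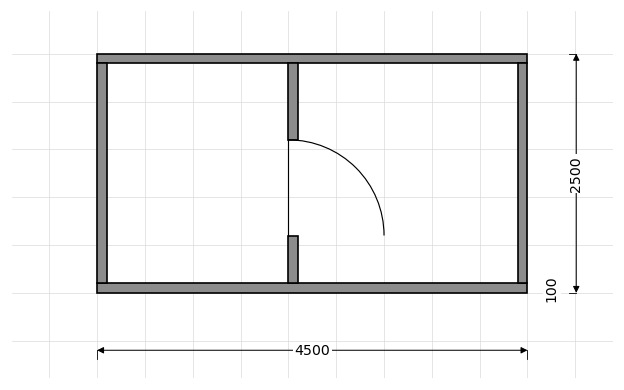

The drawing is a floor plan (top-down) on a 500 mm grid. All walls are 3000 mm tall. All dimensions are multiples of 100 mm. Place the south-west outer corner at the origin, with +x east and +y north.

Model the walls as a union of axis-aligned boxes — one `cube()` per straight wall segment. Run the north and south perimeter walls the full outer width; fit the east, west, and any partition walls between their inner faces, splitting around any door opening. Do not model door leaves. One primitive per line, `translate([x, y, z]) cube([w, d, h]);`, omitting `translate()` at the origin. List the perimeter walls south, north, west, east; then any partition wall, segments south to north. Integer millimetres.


cube([4500, 100, 3000]);
translate([0, 2400, 0]) cube([4500, 100, 3000]);
translate([0, 100, 0]) cube([100, 2300, 3000]);
translate([4400, 100, 0]) cube([100, 2300, 3000]);
translate([2000, 100, 0]) cube([100, 500, 3000]);
translate([2000, 1600, 0]) cube([100, 800, 3000]);


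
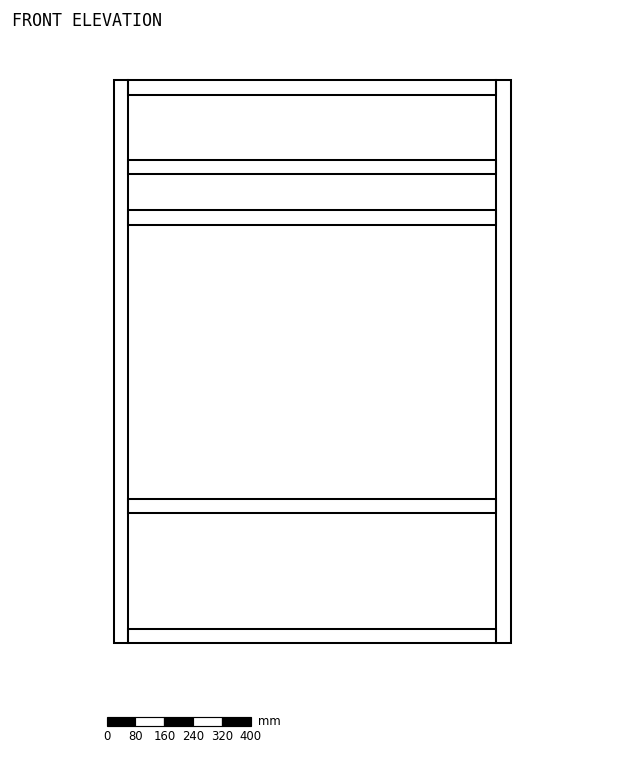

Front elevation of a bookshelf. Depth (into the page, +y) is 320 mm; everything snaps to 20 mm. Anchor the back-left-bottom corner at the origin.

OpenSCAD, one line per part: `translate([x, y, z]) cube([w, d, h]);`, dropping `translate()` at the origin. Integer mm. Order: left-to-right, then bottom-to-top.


cube([40, 320, 1560]);
translate([40, 0, 0]) cube([1020, 320, 40]);
translate([40, 0, 360]) cube([1020, 320, 40]);
translate([40, 0, 1160]) cube([1020, 320, 40]);
translate([40, 0, 1300]) cube([1020, 320, 40]);
translate([40, 0, 1520]) cube([1020, 320, 40]);
translate([1060, 0, 0]) cube([40, 320, 1560]);


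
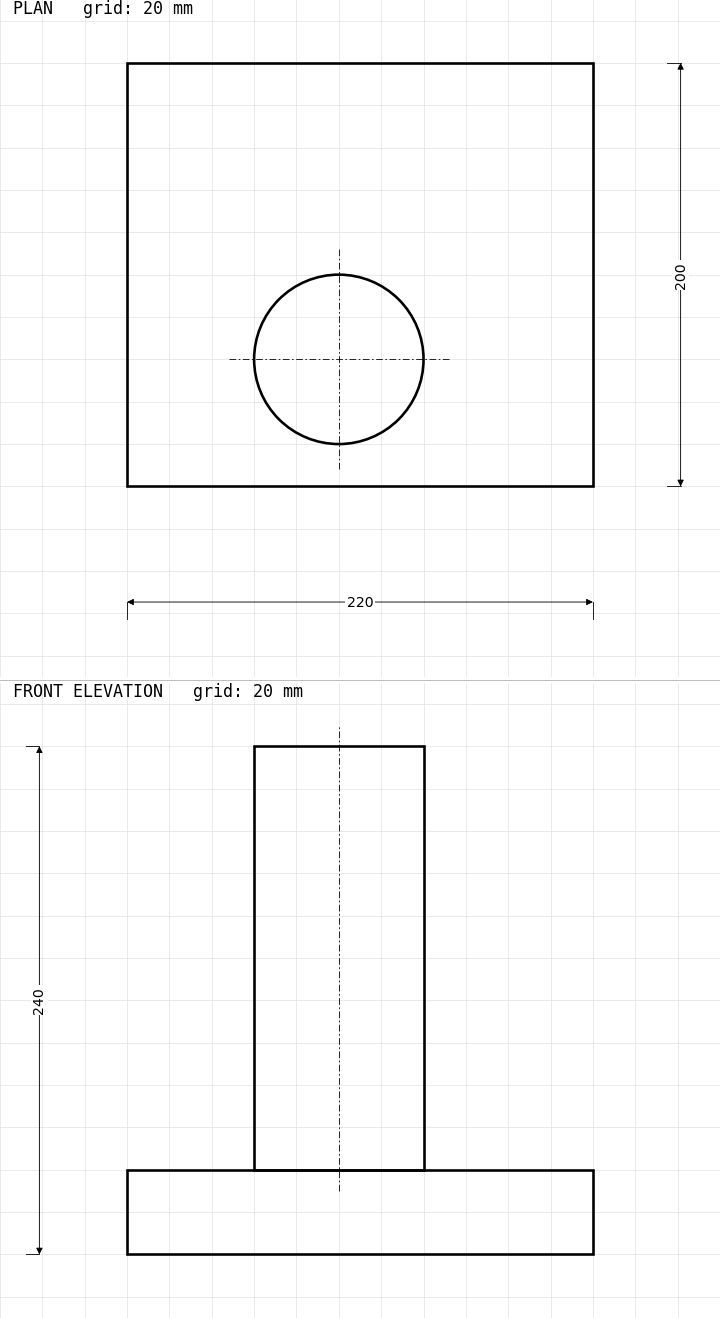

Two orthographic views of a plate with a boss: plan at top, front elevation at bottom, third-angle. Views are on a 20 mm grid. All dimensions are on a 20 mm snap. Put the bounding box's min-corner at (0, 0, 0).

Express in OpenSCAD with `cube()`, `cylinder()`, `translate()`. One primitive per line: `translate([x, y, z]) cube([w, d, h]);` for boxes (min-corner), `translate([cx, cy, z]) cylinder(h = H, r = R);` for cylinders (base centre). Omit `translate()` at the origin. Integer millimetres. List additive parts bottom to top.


cube([220, 200, 40]);
translate([100, 60, 40]) cylinder(h = 200, r = 40);


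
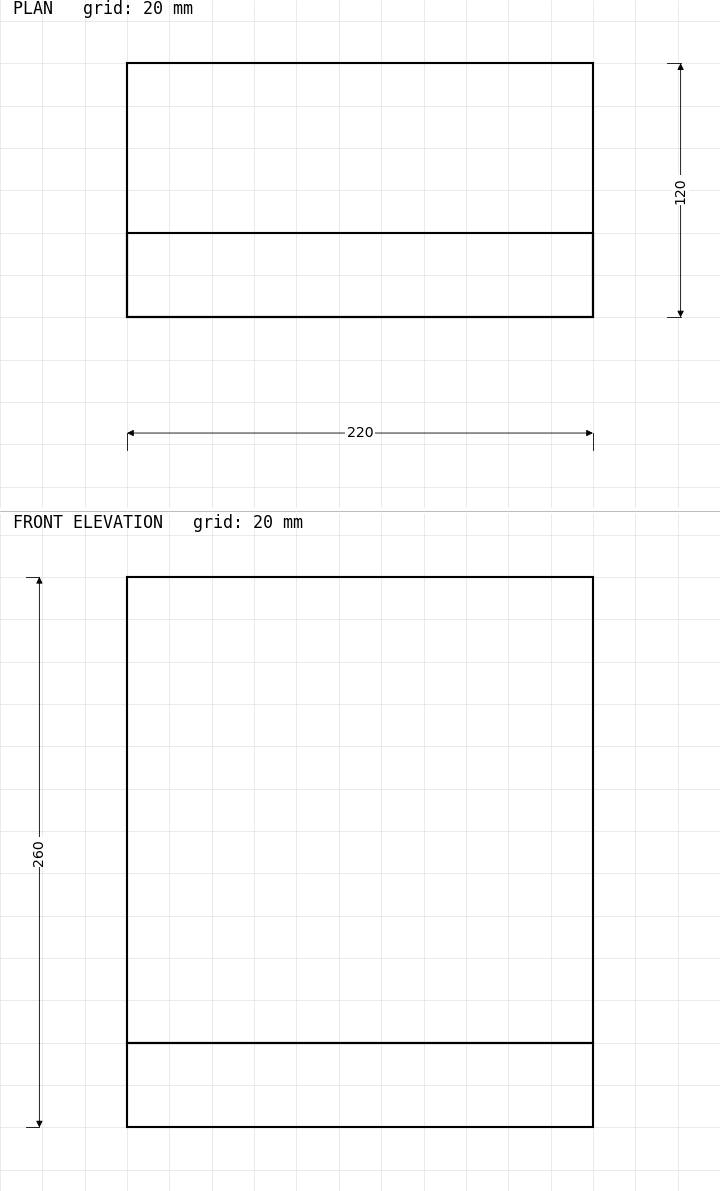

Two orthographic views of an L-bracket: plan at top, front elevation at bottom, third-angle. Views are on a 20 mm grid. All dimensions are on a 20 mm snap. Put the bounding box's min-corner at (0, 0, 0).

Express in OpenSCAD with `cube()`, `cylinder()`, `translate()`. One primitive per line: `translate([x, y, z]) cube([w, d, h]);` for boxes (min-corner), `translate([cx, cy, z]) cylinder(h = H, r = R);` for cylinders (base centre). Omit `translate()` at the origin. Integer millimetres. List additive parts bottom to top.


cube([220, 120, 40]);
translate([0, 0, 40]) cube([220, 40, 220]);
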